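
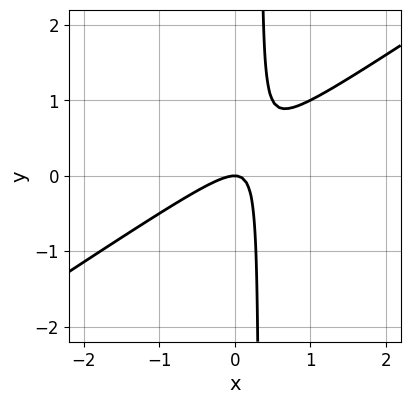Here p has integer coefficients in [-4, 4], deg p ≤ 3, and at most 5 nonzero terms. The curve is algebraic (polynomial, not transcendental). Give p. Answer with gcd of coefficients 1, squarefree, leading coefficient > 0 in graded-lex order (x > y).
2*x^2 - 3*x*y + y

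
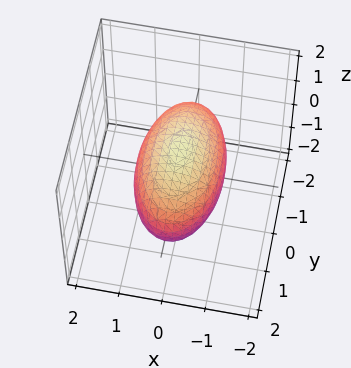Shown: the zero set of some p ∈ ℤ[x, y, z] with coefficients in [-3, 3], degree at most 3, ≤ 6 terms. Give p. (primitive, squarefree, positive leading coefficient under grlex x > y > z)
3*x^2 + y^2 + 3*z^2 - 3

deg p = 2. Bounded and convex; a quadric.
Symmetries: mirror symmetry y ↦ −y ⇒ only even powers of y; it's symmetric under z → −z, forcing even powers of z; it's symmetric under x → −x, forcing even powers of x.
Checking where it meets the axes: the x-axis gridline crossings are at x ∈ {-1, 1}; among the integer gridlines, it crosses the z-axis at z ∈ {-1, 1}.
These observations pin down the coefficients.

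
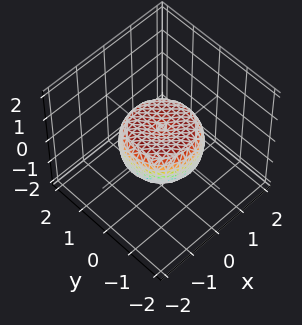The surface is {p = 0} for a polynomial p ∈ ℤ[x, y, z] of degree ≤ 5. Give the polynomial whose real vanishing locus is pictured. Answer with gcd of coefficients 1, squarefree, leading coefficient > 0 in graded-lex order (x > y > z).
2*x^4 + 4*x^2*y^2 + 2*y^4 - 2*x^2 - 2*y^2 + 3*z^2 - 1

First, deg p = 4. No degree-3 surface has this shape.
Next, symmetry: every cross-section ⟂ z is a circle, so x, y appear only via x² + y².
Then, from the visible intercepts: a circular section at z = 0 has radius between 1 and 2.
Finally, matching integer coefficients to the picture gives p.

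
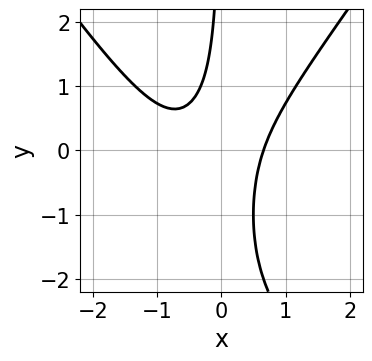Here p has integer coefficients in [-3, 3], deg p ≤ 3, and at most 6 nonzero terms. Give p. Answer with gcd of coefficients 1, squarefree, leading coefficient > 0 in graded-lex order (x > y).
2*x^3 - x*y^2 + x^2 - 2*x*y - 1

First, degree: the shape is more complex than any degree-2 curve, so deg p = 3.
Next, against the integer gridlines: it misses every integer gridline on the y-axis.
Finally, fitting integer coefficients to these (and the overall shape) gives p.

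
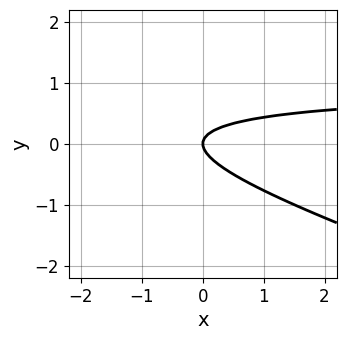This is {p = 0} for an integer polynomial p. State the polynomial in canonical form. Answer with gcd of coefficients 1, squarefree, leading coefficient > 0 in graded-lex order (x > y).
x*y + 3*y^2 - x

1. Degree: the shape is more complex than any degree-1 curve, so deg p = 2.
2. From the axis intercepts and sections: it crosses the x-axis at the gridline x = 0; it meets the y-axis at y = 0 (among the integer gridlines).
3. Assembling these constraints gives the stated polynomial.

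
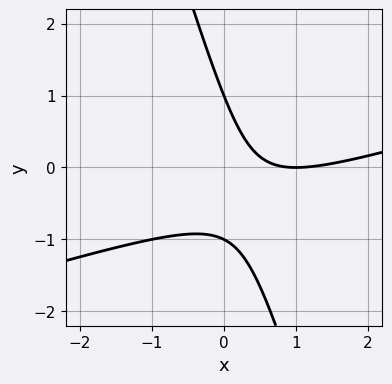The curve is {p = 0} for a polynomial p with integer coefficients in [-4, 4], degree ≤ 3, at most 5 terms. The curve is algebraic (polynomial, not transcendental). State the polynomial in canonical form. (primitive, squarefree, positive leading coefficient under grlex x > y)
The degree is 2 — the shape is more complex than any degree-1 curve.
Reading off the gridlines: among the integer gridlines, it crosses the y-axis at y ∈ {-1, 1}; one x-axis crossing is at x = 1.
These observations pin down the coefficients.

x^2 - 3*x*y - y^2 - 2*x + 1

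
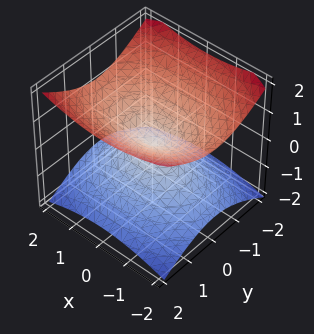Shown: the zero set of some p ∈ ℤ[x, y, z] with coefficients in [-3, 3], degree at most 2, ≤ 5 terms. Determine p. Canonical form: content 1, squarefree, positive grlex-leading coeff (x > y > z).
First, deg p = 2. Two nappes meeting at a single point; a quadric.
Then, symmetries: the y ↦ −y reflection is a symmetry, so y appears only in even powers; it's symmetric under z → −z, forcing even powers of z; the x ↦ −x reflection is a symmetry, so x appears only in even powers.
Then, observable constraints: one z-axis crossing is at z = 0; it crosses the x-axis at the gridline x = 0; it crosses the y-axis at the gridline y = 0.
Finally, the integer polynomial consistent with all of this is the stated p.

x^2 + 2*y^2 - 3*z^2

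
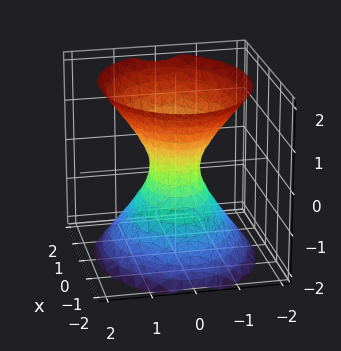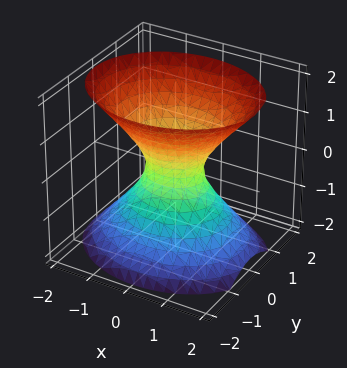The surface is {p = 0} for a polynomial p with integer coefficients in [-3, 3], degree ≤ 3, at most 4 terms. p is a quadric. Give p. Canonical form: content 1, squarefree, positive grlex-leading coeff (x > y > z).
First, the degree is 2 — an hourglass — one-sheet hyperboloid; a quadric.
Then, symmetries: it's symmetric under x → −x, forcing even powers of x; the z ↦ −z reflection is a symmetry, so z appears only in even powers; mirror symmetry y ↦ −y ⇒ only even powers of y.
Next, from the axis intercepts and sections: it misses every integer gridline on the z-axis.
Finally, these observations pin down the coefficients.

2*x^2 + 3*y^2 - 2*z^2 - 1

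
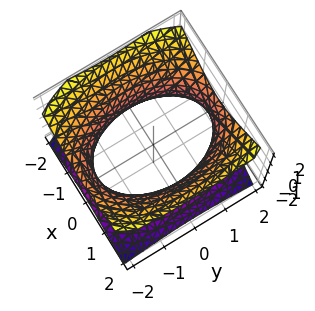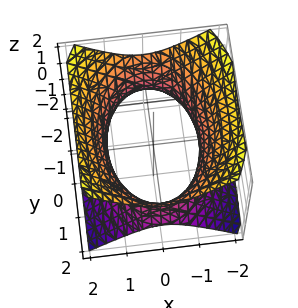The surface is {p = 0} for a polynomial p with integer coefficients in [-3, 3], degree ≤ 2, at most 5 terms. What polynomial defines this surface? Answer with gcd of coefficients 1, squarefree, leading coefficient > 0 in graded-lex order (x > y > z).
First, the degree is 2 — one connected sheet with a waist; a quadric.
Next, symmetries: mirror symmetry x ↦ −x ⇒ only even powers of x; the y ↦ −y reflection is a symmetry, so y appears only in even powers; it's symmetric under z → −z, forcing even powers of z.
Then, reading off the gridlines: the surface avoids every integer z-axis point in the box.
Finally, solving for integer coefficients yields p as stated.

2*x^2 + y^2 - 2*z^2 - 3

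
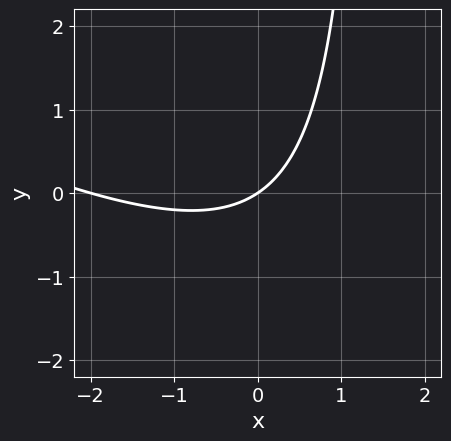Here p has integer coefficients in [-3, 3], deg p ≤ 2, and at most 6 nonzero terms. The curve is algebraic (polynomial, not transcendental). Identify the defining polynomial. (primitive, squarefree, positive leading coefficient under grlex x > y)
x^2 + 2*x*y + 2*x - 3*y

deg p = 2.
Checking where it meets the axes: it crosses the y-axis at the gridline y = 0; the x-axis gridline crossings are at x ∈ {-2, 0}.
Fitting integer coefficients to these (and the overall shape) gives p.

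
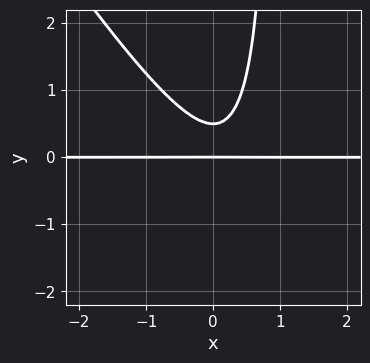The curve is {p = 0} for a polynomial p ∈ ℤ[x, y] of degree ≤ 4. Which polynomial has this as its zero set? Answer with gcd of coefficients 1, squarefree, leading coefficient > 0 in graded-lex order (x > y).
1. The degree is 3 — the shape is more complex than any degree-2 curve.
2. Checking where it meets the axes: it meets the y-axis at y = 0 (among the integer gridlines); every point of the x-axis in the box is on the curve.
3. Together with the visible shape, these determine p as stated.

3*x^2*y + 2*x*y^2 - x*y - 2*y^2 + y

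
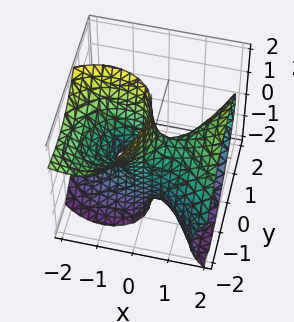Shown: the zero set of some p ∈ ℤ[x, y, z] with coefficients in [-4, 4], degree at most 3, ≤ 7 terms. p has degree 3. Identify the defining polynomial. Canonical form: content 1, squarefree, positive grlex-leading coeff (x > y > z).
x^3 + 2*x*y*z - 2*x*z^2 - 3*y^2 - 3*y

1. deg p = 3. The shape is more complex than any degree-2 surface.
2. Checking where it meets the axes: the y-axis gridline crossings are at y ∈ {-1, 0}; it crosses the x-axis at the gridline x = 0.
3. Solving for integer coefficients yields p as stated. Check: (0, 0, 1) on the z-axis lies on the surface, and p(0, 0, 1) = 0. ✓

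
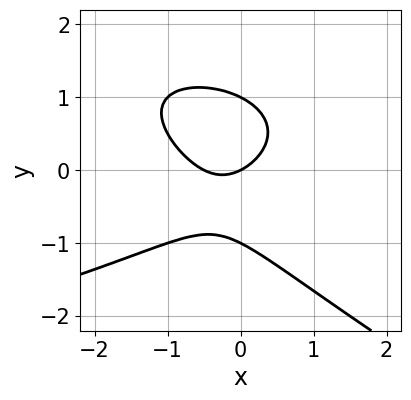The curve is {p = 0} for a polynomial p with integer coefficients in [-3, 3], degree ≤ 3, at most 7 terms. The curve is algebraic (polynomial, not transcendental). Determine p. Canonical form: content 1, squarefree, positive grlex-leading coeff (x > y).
Degree: the shape is more complex than any degree-2 curve, so deg p = 3.
From the visible intercepts: the y-axis gridline crossings are at y ∈ {-1, 0, 1}; it meets the x-axis at x = 0 (among the integer gridlines).
Fitting integer coefficients to these (and the overall shape) gives p.

x*y^2 + 2*y^3 + 2*x^2 + x - 2*y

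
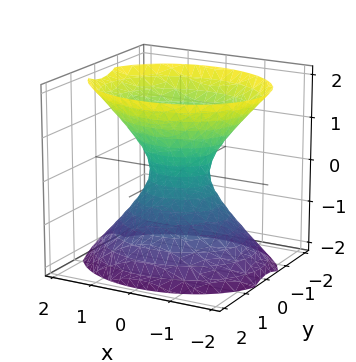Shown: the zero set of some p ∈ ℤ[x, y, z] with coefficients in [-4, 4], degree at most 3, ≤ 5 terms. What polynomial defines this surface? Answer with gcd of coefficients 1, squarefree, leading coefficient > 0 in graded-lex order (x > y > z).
2*x^2 + 3*y^2 - 2*z^2 - 1

(a) Degree: one connected sheet with a waist; a quadric, so deg p = 2.
(b) Symmetries: it's symmetric under z → −z, forcing even powers of z; the y ↦ −y reflection is a symmetry, so y appears only in even powers; it's symmetric under x → −x, forcing even powers of x.
(c) Reading off the gridlines: it misses every integer gridline on the z-axis.
(d) Matching integer coefficients to the picture gives p.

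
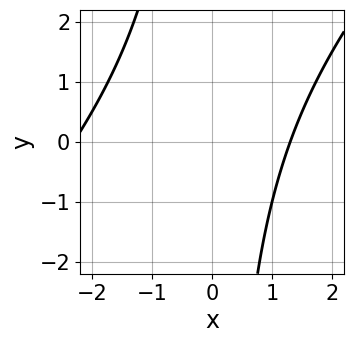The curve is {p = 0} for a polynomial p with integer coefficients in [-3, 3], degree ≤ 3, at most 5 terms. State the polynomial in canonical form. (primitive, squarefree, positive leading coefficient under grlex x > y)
x^2 - x*y + x - 3

First, deg p = 2.
Then, reading off the gridlines: it misses every integer gridline on the y-axis.
Finally, solving for integer coefficients yields p as stated.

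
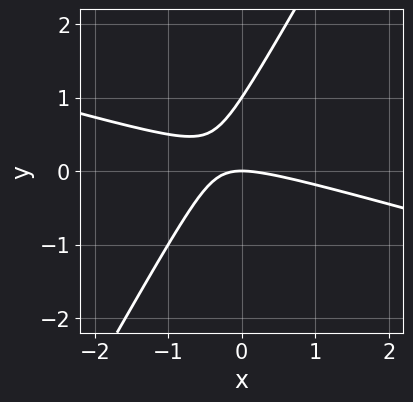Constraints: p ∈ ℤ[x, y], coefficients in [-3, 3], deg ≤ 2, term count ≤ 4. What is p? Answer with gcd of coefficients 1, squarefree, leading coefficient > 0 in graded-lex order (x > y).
x^2 + 3*x*y - 2*y^2 + 2*y

(a) Degree: no degree-1 curve has this shape, so deg p = 2.
(b) From the axis intercepts and sections: it meets the x-axis at x = 0 (among the integer gridlines); among the integer gridlines, it crosses the y-axis at y ∈ {0, 1}.
(c) Assembling these constraints gives the stated polynomial.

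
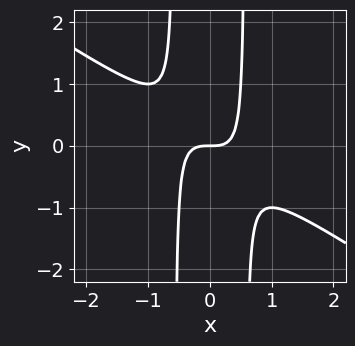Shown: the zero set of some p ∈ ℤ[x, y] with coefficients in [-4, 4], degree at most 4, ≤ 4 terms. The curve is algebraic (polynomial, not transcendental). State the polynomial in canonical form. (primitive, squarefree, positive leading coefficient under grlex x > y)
2*x^3 + 3*x^2*y - y

(a) Degree: a generic line meets the curve in up to 3 points, so deg p = 3.
(b) Checking where it meets the axes: it crosses the x-axis at the gridline x = 0; it crosses the y-axis at the gridline y = 0.
(c) Assembling these constraints gives the stated polynomial.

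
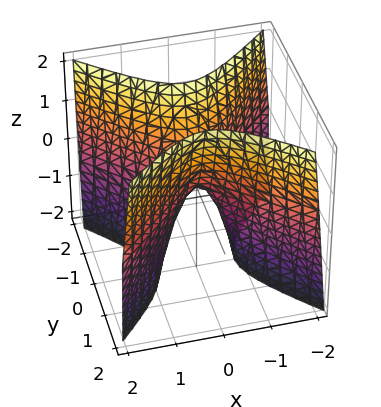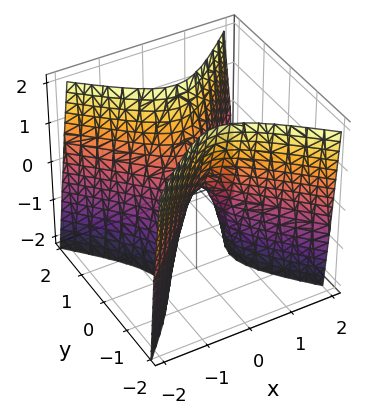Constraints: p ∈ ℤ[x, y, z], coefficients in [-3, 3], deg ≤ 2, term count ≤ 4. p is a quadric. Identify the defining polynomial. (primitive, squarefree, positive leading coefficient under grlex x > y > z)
3*x^2 - 3*y^2 + z

1. The degree is 2 — a hyperbolic paraboloid; a quadric.
2. Symmetries: the y ↦ −y reflection is a symmetry, so y appears only in even powers; it's symmetric under x → −x, forcing even powers of x.
3. From the visible intercepts: one x-axis crossing is at x = 0; it meets the z-axis at z = 0 (among the integer gridlines); it meets the y-axis at y = 0 (among the integer gridlines).
4. Matching integer coefficients to the picture gives p.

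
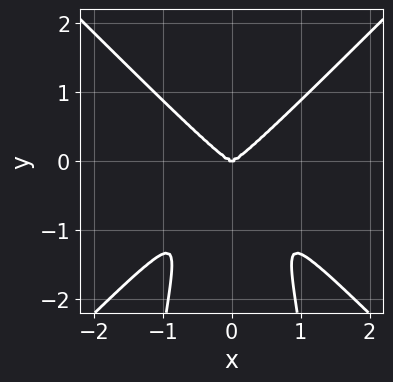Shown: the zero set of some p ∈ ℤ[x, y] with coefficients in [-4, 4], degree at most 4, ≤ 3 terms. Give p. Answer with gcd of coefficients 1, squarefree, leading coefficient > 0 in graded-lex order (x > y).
3*x^4 - 3*x^2*y^2 - y^3

1. Degree: the shape is more complex than any degree-3 curve, so deg p = 4.
2. Symmetries: it's symmetric under x → −x, forcing even powers of x.
3. Observable constraints: it crosses the x-axis at the gridline x = 0; it crosses the y-axis at the gridline y = 0.
4. Putting this together gives p.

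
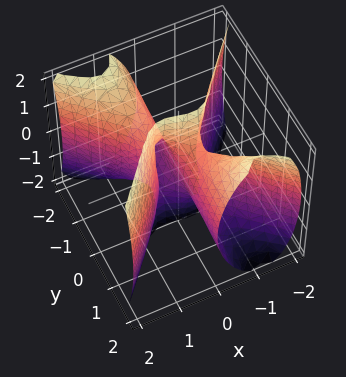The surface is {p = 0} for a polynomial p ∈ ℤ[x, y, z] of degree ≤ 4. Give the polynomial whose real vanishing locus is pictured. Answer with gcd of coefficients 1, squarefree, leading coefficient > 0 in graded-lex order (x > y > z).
3*x^3 - 3*x*y^2 - y*z^2 - x

The degree is 3 — no degree-2 surface has this shape.
Against the integer gridlines: one x-axis crossing is at x = 0; every point of the y-axis in the box is on the surface; every point of the z-axis in the box is on the surface.
Solving for integer coefficients yields p as stated.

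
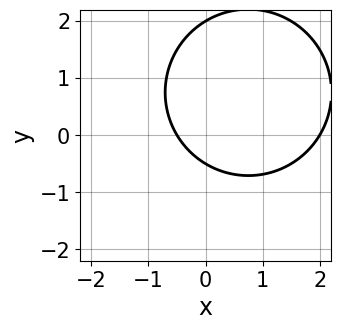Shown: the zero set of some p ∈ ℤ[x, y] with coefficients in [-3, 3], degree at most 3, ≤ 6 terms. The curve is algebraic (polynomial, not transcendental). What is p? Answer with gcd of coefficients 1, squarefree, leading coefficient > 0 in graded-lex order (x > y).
2*x^2 + 2*y^2 - 3*x - 3*y - 2

Degree: a generic line meets the curve in up to 2 points, so deg p = 2.
Reading off the gridlines: it crosses the y-axis at the gridline y = 2; one x-axis crossing is at x = 2.
These observations pin down the coefficients.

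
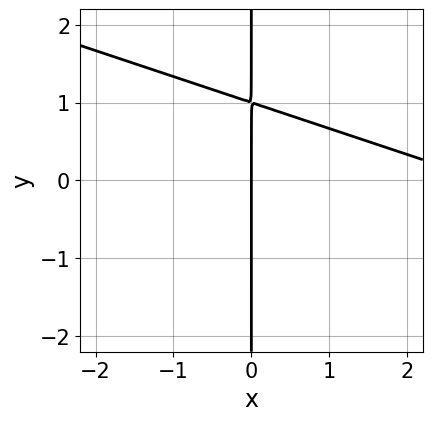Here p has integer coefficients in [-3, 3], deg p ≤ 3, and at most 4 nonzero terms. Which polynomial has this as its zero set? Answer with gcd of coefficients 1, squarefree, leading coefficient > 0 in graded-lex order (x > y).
1. deg p = 2.
2. Against the integer gridlines: it meets the x-axis at x = 0 (among the integer gridlines); every point of the y-axis in the box is on the curve.
3. Putting this together gives p.

x^2 + 3*x*y - 3*x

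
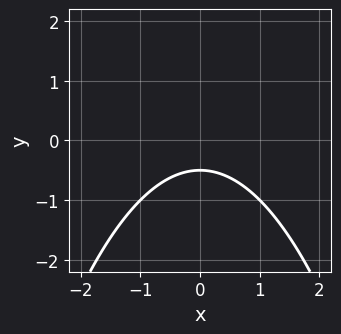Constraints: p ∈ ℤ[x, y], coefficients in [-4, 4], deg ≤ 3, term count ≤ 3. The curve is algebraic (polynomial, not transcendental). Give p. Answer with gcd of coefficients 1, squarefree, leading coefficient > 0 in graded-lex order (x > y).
deg p = 2. No degree-1 curve has this shape.
Symmetries: the x ↦ −x reflection is a symmetry, so x appears only in even powers.
Against the integer gridlines: it misses every integer gridline on the x-axis.
Solving for integer coefficients yields p as stated.

x^2 + 2*y + 1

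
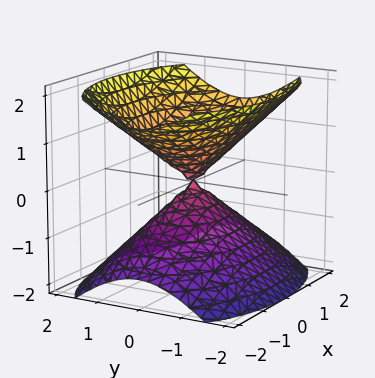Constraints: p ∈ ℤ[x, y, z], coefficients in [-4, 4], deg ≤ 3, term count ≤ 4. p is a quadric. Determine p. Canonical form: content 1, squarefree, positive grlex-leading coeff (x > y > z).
x^2 + 2*y^2 - 2*z^2

First, I count 2 distinct pieces. Treating them together as one polynomial.
Next, deg p = 2. A double cone through the origin; a quadric.
Then, symmetries: the y ↦ −y reflection is a symmetry, so y appears only in even powers; mirror symmetry x ↦ −x ⇒ only even powers of x; the z ↦ −z reflection is a symmetry, so z appears only in even powers.
Then, checking where it meets the axes: it meets the x-axis at x = 0 (among the integer gridlines); one z-axis crossing is at z = 0; it meets the y-axis at y = 0 (among the integer gridlines).
Finally, solving for integer coefficients yields p as stated.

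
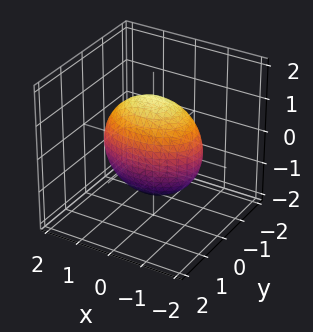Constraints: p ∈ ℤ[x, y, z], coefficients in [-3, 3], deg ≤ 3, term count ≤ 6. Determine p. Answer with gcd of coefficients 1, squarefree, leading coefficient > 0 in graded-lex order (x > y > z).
First, the degree is 2 — a closed, bounded, convex surface; a quadric.
Next, symmetries: the z ↦ −z reflection is a symmetry, so z appears only in even powers; mirror symmetry x ↦ −x ⇒ only even powers of x; the y ↦ −y reflection is a symmetry, so y appears only in even powers.
Next, observable constraints: the y-axis gridline crossings are at y ∈ {-1, 1}.
Finally, the integer polynomial consistent with all of this is the stated p.

x^2 + 2*y^2 + z^2 - 2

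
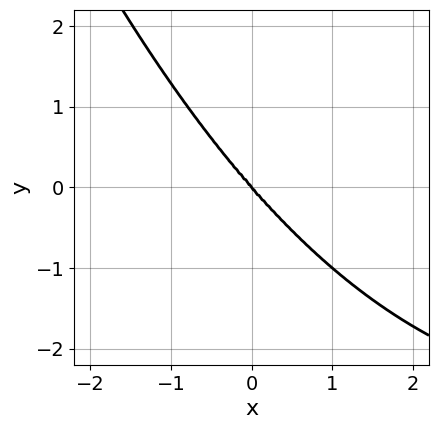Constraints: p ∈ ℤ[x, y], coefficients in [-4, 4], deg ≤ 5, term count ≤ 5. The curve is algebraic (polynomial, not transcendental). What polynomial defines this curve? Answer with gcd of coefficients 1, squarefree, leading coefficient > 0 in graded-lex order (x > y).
x^3*y + 3*x^3 + 2*y^3

1. The degree is 4 — the shape is more complex than any degree-3 curve.
2. Checking where it meets the axes: it crosses the x-axis at the gridline x = 0; it crosses the y-axis at the gridline y = 0.
3. Matching integer coefficients to the picture gives p.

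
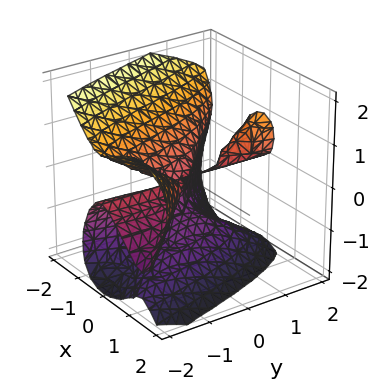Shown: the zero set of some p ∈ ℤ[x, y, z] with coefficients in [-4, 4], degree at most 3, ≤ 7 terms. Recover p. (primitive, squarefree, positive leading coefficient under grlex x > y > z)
3*x^3 + 3*x^2*y - y^2*z + 2*z^3 + 2*z^2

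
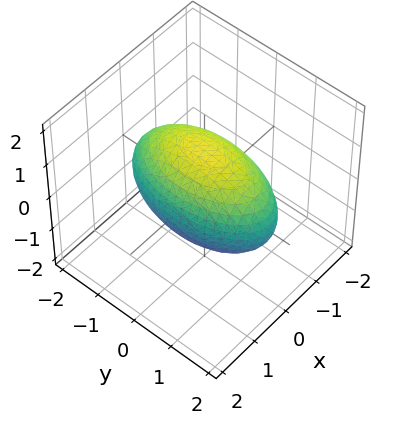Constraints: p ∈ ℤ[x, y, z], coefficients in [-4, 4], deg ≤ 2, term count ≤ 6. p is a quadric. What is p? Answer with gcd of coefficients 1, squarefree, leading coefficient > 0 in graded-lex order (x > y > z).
3*x^2 + y^2 + 2*z^2 - 3

First, degree: a closed, bounded, convex surface; a quadric, so deg p = 2.
Next, symmetries: it's symmetric under z → −z, forcing even powers of z; mirror symmetry x ↦ −x ⇒ only even powers of x; the y ↦ −y reflection is a symmetry, so y appears only in even powers.
Then, observable constraints: the x-axis gridline crossings are at x ∈ {-1, 1}.
Finally, solving for integer coefficients yields p as stated.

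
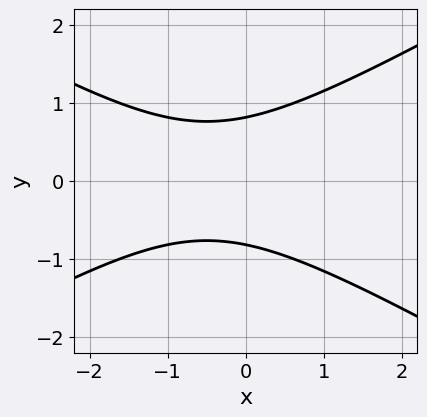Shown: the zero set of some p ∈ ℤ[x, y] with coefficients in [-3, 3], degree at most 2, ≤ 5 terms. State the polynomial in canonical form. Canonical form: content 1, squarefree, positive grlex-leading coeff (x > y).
The degree is 2 — the shape is more complex than any degree-1 curve.
Symmetries: the y ↦ −y reflection is a symmetry, so y appears only in even powers.
Against the integer gridlines: no x-intercept at any integer in the box.
Putting this together gives p.

x^2 - 3*y^2 + x + 2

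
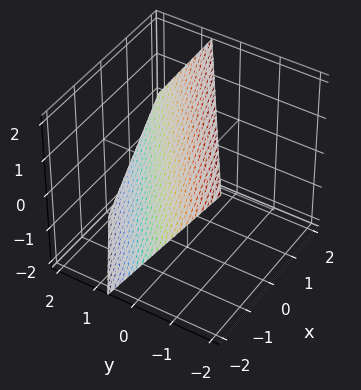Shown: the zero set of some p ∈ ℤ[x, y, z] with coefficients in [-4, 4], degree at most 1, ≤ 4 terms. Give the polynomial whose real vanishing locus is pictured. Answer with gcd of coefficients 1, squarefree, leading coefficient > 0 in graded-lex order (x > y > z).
The degree is 1 — every cross-section is a straight line — this is a plane.
Against the integer gridlines: it crosses the z-axis at the gridline z = 1; one x-axis crossing is at x = -1.
Fitting integer coefficients to these (and the overall shape) gives p.

2*x - 3*y - 2*z + 2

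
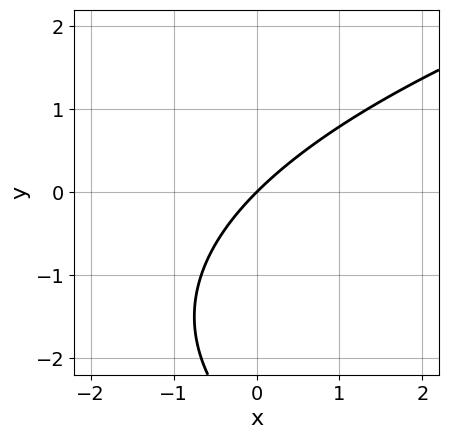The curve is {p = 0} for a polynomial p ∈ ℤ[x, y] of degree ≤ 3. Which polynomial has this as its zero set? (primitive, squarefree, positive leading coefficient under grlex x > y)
y^2 - 3*x + 3*y

First, degree: no degree-1 curve has this shape, so deg p = 2.
Then, from the axis intercepts and sections: it crosses the x-axis at the gridline x = 0; it crosses the y-axis at the gridline y = 0.
Finally, fitting integer coefficients to these (and the overall shape) gives p.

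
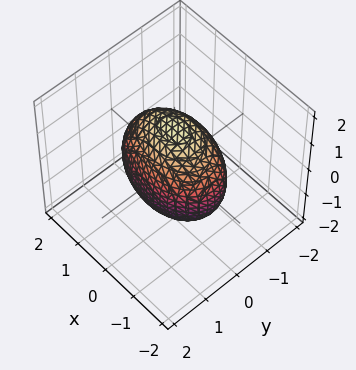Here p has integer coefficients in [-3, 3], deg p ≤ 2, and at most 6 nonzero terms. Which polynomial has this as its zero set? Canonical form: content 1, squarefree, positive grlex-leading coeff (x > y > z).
First, deg p = 2.
Next, symmetries: it's symmetric under y → −y, forcing even powers of y; it's symmetric under x → −x, forcing even powers of x; the z ↦ −z reflection is a symmetry, so z appears only in even powers.
Next, against the integer gridlines: the y-axis gridline crossings are at y ∈ {-1, 1}.
Finally, solving for integer coefficients yields p as stated.

x^2 + 2*y^2 + z^2 - 2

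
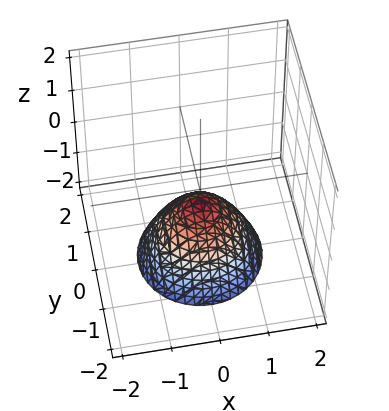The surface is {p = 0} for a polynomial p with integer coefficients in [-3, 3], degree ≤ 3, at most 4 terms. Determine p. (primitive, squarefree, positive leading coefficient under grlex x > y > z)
First, the degree is 2 — a generic line meets the surface in up to 2 points.
Next, symmetry: the z-axis is an axis of rotation, so x and y enter only as x² + y².
Next, against the integer gridlines: no y-intercept at any integer in the box; the surface avoids every integer x-axis point in the box; a circular section at z = -2 has radius between 1 and 2.
Finally, together with the visible shape, these determine p as stated.

2*x^2 + 2*y^2 + 2*z + 1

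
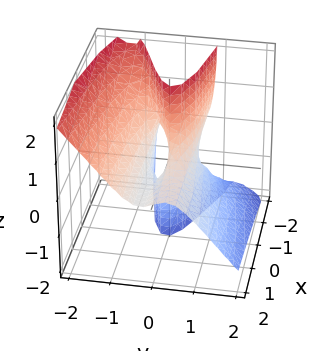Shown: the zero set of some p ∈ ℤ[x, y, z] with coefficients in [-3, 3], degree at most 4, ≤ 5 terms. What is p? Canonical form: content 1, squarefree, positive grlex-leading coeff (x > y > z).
3*y^3 + 3*y^2*z + x*z - y

1. Degree: a generic line meets the surface in up to 3 points, so deg p = 3.
2. Against the integer gridlines: one y-axis crossing is at y = 0; the visible x-axis segment lies entirely on the surface.
3. These observations pin down the coefficients.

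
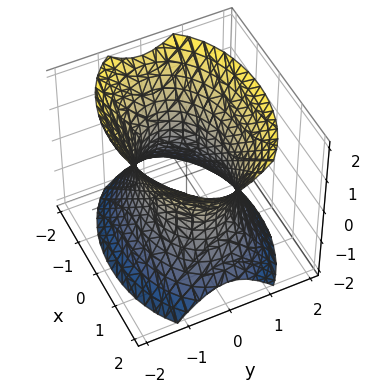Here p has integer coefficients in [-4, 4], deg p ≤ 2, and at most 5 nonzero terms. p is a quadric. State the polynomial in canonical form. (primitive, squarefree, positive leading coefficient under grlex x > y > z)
x^2 + 2*y^2 - z^2 - 2

1. The degree is 2 — an hourglass — one-sheet hyperboloid; a quadric.
2. Symmetries: it's symmetric under x → −x, forcing even powers of x; mirror symmetry z ↦ −z ⇒ only even powers of z; it's symmetric under y → −y, forcing even powers of y.
3. Against the integer gridlines: the y-axis gridline crossings are at y ∈ {-1, 1}; it misses every integer gridline on the z-axis.
4. Together with the visible shape, these determine p as stated.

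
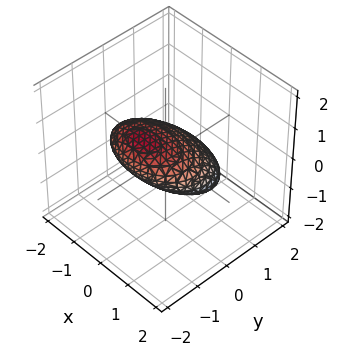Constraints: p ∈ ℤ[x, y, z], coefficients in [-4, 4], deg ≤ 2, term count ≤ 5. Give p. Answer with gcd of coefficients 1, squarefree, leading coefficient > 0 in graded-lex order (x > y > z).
x^2 + 2*y^2 + 3*y*z + 3*z^2 - 2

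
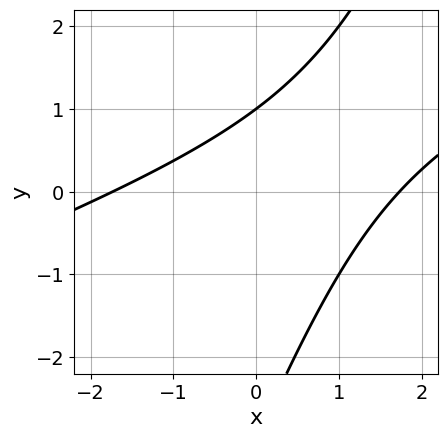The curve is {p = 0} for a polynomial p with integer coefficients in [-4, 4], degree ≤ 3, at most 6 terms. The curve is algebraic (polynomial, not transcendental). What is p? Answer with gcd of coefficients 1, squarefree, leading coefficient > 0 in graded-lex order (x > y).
x^2 - 3*x*y + y^2 + 2*y - 3

deg p = 2.
From the axis intercepts and sections: it meets the y-axis at y = 1 (among the integer gridlines).
Putting this together gives p.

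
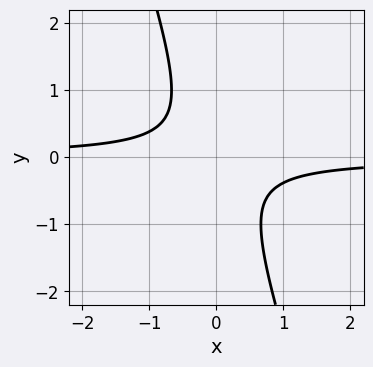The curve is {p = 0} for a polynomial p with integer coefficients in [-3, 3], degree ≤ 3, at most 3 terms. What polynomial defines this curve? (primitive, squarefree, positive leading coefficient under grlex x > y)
3*x*y + y^2 + 1

deg p = 2. A generic line meets the curve in up to 2 points.
Against the integer gridlines: the curve avoids every integer x-axis point in the box; it misses every integer gridline on the y-axis.
These observations pin down the coefficients.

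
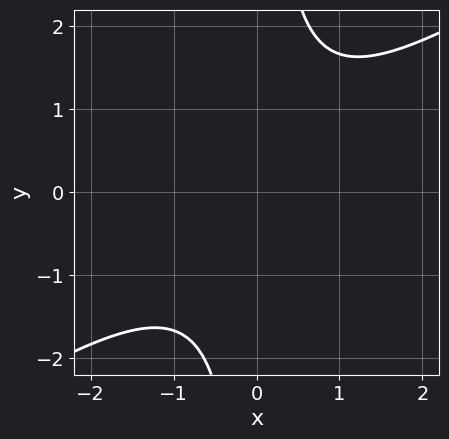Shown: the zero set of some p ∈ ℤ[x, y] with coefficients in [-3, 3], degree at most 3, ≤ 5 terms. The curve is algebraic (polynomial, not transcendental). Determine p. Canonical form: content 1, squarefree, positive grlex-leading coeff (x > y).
First, deg p = 2. A generic line meets the curve in up to 2 points.
Next, from the visible intercepts: no x-intercept at any integer in the box; it misses every integer gridline on the y-axis.
Finally, solving for integer coefficients yields p as stated.

2*x^2 - 3*x*y + 3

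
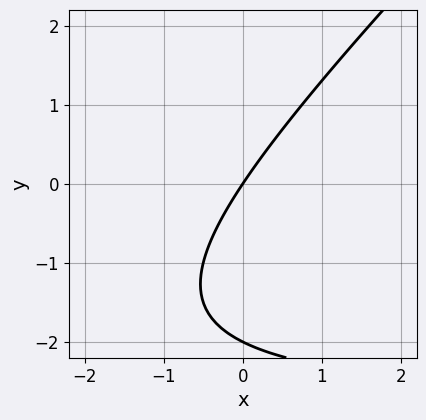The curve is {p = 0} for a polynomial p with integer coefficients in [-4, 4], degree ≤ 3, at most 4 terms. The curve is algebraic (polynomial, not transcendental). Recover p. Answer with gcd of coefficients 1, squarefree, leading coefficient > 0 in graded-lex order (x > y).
x*y - y^2 + 3*x - 2*y

(a) Degree: a generic line meets the curve in up to 2 points, so deg p = 2.
(b) Reading off the gridlines: the y-axis gridline crossings are at y ∈ {-2, 0}; one x-axis crossing is at x = 0.
(c) Fitting integer coefficients to these (and the overall shape) gives p.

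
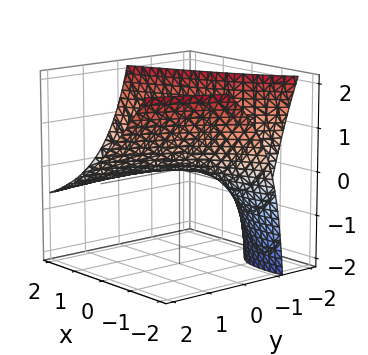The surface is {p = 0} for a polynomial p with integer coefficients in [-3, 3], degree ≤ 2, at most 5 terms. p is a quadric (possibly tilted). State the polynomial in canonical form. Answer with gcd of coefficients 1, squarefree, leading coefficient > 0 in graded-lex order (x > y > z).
deg p = 2. The shape is more complex than any degree-1 surface.
Reading off the gridlines: it crosses the y-axis at the gridline y = 0; it meets the x-axis at x = 0 (among the integer gridlines); one z-axis crossing is at z = 0.
These observations pin down the coefficients.

x^2 - 3*x*y + y^2 - 2*y*z - 3*z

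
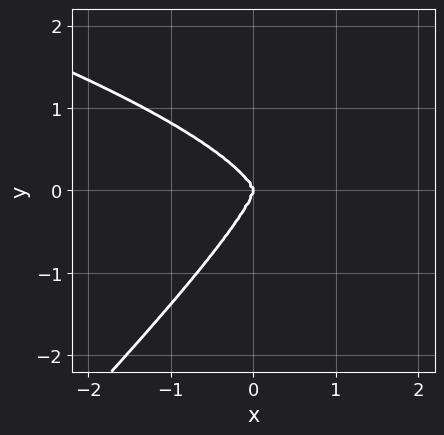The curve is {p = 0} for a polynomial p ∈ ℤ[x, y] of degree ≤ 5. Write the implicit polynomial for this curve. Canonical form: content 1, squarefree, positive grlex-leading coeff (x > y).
x*y^3 - y^4 - x^3

1. Degree: the shape is more complex than any degree-3 curve, so deg p = 4.
2. Against the integer gridlines: it crosses the y-axis at the gridline y = 0; one x-axis crossing is at x = 0.
3. Assembling these constraints gives the stated polynomial.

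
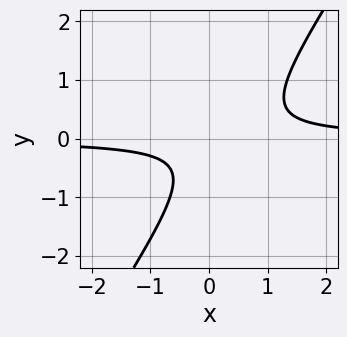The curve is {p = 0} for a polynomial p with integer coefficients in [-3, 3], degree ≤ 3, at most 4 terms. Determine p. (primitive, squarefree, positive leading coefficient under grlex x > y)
1. Degree: the shape is more complex than any degree-1 curve, so deg p = 2.
2. Reading off the gridlines: it misses every integer gridline on the y-axis; no x-intercept at any integer in the box.
3. The integer polynomial consistent with all of this is the stated p.

3*x*y - 2*y^2 - y - 1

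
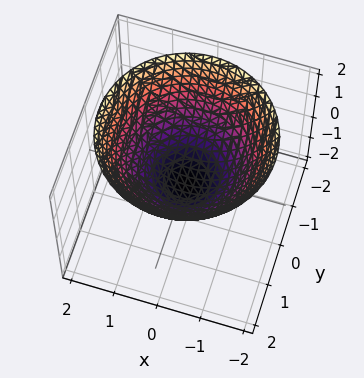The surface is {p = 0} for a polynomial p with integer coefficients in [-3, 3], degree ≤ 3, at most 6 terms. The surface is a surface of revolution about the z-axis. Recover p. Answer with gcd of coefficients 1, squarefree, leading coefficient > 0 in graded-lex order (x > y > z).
Degree: a generic line meets the surface in up to 2 points, so deg p = 2.
Symmetries: the z-axis is an axis of rotation, so x and y enter only as x² + y².
Checking where it meets the axes: a circular section at z = 0 has radius between 0 and 1.
Fitting integer coefficients to these (and the overall shape) gives p.

2*x^2 + 2*y^2 - 3*z - 1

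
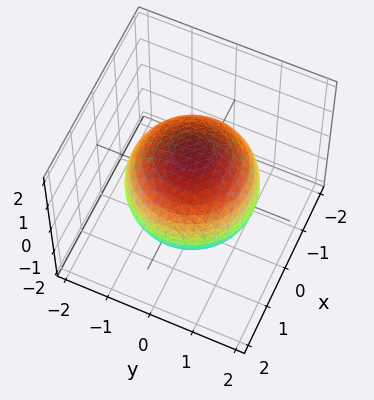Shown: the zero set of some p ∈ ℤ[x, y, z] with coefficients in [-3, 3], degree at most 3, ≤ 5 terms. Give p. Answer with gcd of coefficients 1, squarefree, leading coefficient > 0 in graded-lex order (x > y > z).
(a) deg p = 2.
(b) By symmetry, the z-axis is an axis of rotation, so x and y enter only as x² + y²; the z ↦ −z reflection is a symmetry, so z appears only in even powers.
(c) From the axis intercepts and sections: a circular section at z = -1 has radius exactly 1.
(d) Fitting integer coefficients to these (and the overall shape) gives p.

x^2 + y^2 + z^2 - 2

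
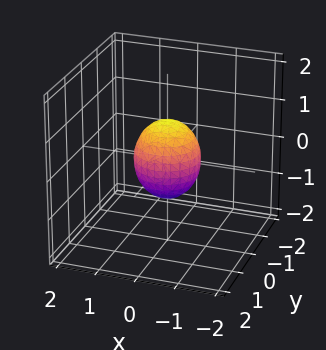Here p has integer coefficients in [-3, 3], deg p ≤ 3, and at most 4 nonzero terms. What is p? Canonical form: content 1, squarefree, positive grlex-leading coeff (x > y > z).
3*x^2 + 3*y^2 + 2*z^2 - 2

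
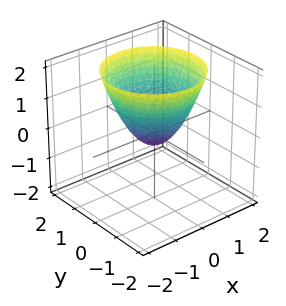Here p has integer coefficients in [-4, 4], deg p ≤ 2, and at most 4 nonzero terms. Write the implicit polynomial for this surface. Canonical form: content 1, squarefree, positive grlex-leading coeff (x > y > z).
First, the degree is 2 — the shape is more complex than any degree-1 surface.
Then, symmetries: rotational symmetry about the z-axis ⇒ p depends on x, y only through x² + y².
Next, reading off the gridlines: a circular section at z = 0 has radius between 0 and 1.
Finally, the integer polynomial consistent with all of this is the stated p.

3*x^2 + 3*y^2 - 3*z - 1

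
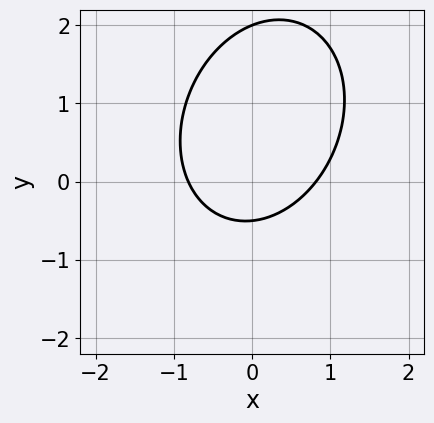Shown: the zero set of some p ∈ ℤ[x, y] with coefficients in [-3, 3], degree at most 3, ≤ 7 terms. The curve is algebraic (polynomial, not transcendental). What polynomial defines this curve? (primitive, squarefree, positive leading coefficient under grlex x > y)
(a) Degree: a generic line meets the curve in up to 2 points, so deg p = 2.
(b) Checking where it meets the axes: it crosses the y-axis at the gridline y = 2.
(c) These observations pin down the coefficients.

3*x^2 - x*y + 2*y^2 - 3*y - 2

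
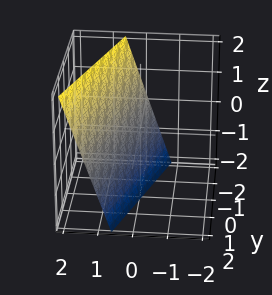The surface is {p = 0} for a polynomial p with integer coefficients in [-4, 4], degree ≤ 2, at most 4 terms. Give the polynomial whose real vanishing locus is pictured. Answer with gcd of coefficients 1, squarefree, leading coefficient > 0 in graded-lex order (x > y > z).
3*x - y - z - 2

(a) Degree: the surface is flat (a plane), so deg p = 1.
(b) From the axis intercepts and sections: it meets the z-axis at z = -2 (among the integer gridlines); it crosses the y-axis at the gridline y = -2.
(c) Putting this together gives p.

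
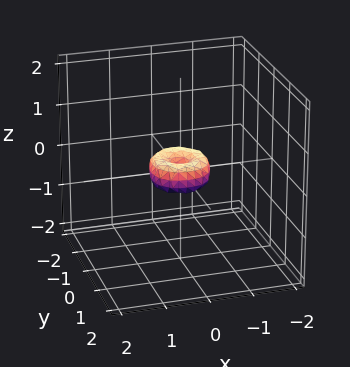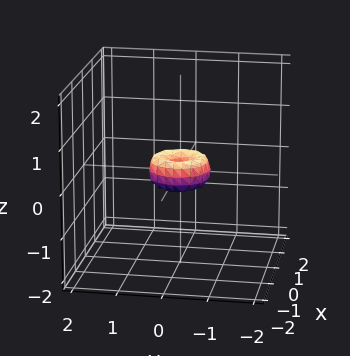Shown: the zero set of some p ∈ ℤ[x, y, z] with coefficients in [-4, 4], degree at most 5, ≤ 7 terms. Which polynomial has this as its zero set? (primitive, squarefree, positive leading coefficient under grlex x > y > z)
2*x^4 + 4*x^2*y^2 + 2*y^4 - x^2 - y^2 + z^2

First, deg p = 4. The shape is more complex than any degree-3 surface.
Then, symmetry: every cross-section ⟂ z is a circle, so x, y appear only via x² + y².
Then, observable constraints: one x-axis crossing is at x = 0; one z-axis crossing is at z = 0.
Finally, solving for integer coefficients yields p as stated.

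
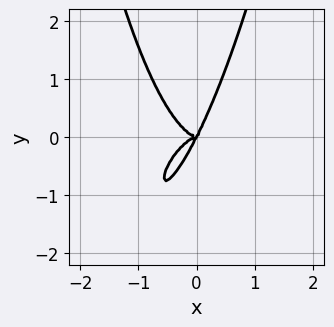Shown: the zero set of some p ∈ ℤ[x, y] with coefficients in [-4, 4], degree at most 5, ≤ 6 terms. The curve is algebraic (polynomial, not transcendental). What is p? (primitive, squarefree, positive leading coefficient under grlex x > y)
(a) deg p = 4.
(b) From the visible intercepts: it meets the x-axis at x = 0 (among the integer gridlines); one y-axis crossing is at y = 0.
(c) Matching integer coefficients to the picture gives p.

3*x^4 - 2*x^3*y + x^2*y^2 + 2*x*y^2 - y^3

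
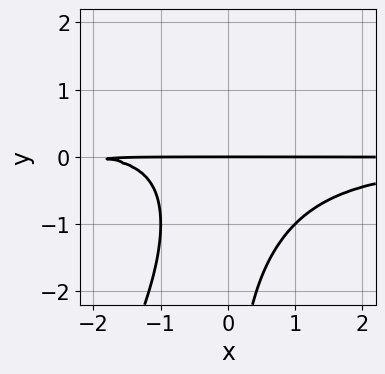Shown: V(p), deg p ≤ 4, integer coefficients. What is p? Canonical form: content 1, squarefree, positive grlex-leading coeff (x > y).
2*x^2*y^2 - x*y^3 + x*y + 2*y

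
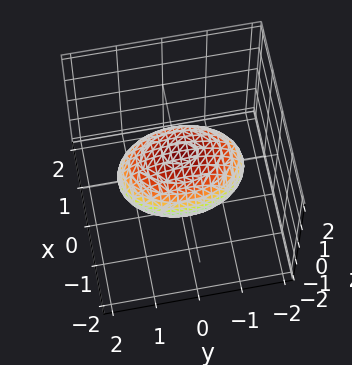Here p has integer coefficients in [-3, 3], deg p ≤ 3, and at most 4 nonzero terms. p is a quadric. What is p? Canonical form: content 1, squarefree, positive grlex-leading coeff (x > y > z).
2*x^2 + y^2 + 2*z^2 - 2

First, the degree is 2 — a closed, bounded, convex surface; a quadric.
Next, symmetries: it's symmetric under y → −y, forcing even powers of y; mirror symmetry x ↦ −x ⇒ only even powers of x; it's symmetric under z → −z, forcing even powers of z.
Then, reading off the gridlines: among the integer gridlines, it crosses the x-axis at x ∈ {-1, 1}; the z-axis gridline crossings are at z ∈ {-1, 1}.
Finally, assembling these constraints gives the stated polynomial.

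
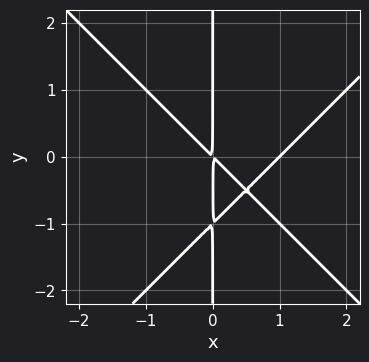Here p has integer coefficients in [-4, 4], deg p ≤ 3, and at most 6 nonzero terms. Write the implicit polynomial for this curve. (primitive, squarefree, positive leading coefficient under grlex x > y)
x^3 - x*y^2 - x^2 - x*y

deg p = 3. The shape is more complex than any degree-2 curve.
From the axis intercepts and sections: the visible y-axis segment lies entirely on the curve; it crosses the x-axis at the gridline x = 1.
Matching integer coefficients to the picture gives p.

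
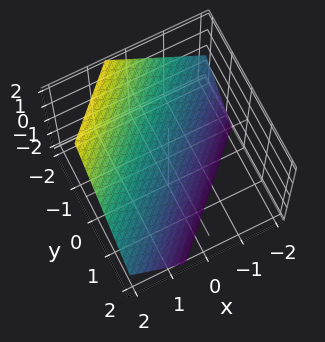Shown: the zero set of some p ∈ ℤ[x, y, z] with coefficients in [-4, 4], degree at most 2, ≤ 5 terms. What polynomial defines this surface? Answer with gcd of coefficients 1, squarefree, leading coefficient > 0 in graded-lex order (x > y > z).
(a) Degree: every cross-section is a straight line — this is a plane, so deg p = 1.
(b) Matching integer coefficients to the picture gives p.

3*x - 3*y - 3*z - 2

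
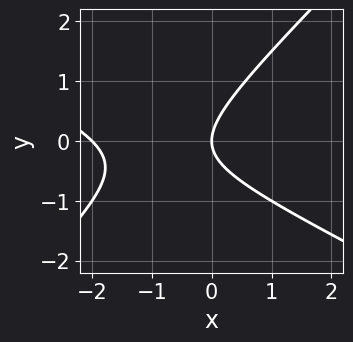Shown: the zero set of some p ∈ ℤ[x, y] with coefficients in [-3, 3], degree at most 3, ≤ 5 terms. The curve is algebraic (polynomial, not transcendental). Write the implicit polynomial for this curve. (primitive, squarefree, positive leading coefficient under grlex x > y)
x^2 + x*y - 2*y^2 + 2*x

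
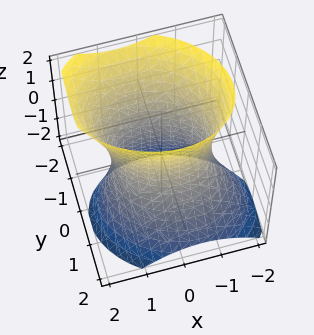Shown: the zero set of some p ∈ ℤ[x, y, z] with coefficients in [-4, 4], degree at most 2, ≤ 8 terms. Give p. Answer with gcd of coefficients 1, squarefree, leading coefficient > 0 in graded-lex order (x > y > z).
First, the degree is 2 — the shape is more complex than any degree-1 surface.
Then, checking where it meets the axes: among the integer gridlines, it crosses the y-axis at y ∈ {-1, 1}; it misses every integer gridline on the z-axis.
Finally, solving for integer coefficients yields p as stated.

2*x^2 + x*y + 3*y^2 + 2*y*z - z^2 - 3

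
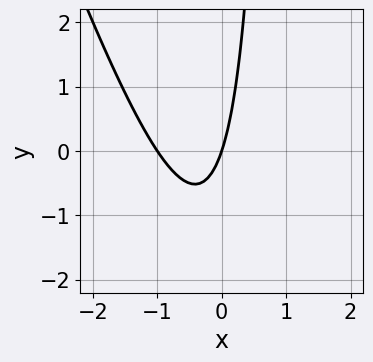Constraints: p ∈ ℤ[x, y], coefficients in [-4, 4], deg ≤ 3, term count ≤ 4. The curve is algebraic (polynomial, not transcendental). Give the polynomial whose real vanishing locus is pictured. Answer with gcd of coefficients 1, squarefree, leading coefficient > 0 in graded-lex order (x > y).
1. Degree: a generic line meets the curve in up to 2 points, so deg p = 2.
2. Checking where it meets the axes: the x-axis gridline crossings are at x ∈ {-1, 0}; it meets the y-axis at y = 0 (among the integer gridlines).
3. Putting this together gives p.

3*x^2 + x*y + 3*x - y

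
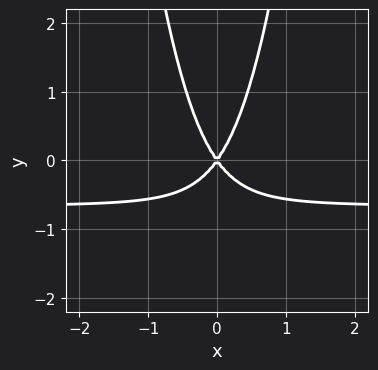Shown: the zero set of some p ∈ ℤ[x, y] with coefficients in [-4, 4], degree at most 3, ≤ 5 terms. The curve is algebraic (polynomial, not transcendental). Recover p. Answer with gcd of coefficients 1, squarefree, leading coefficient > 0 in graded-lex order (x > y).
First, the degree is 3 — no degree-2 curve has this shape.
Then, symmetries: mirror symmetry x ↦ −x ⇒ only even powers of x.
Next, checking where it meets the axes: one x-axis crossing is at x = 0; one y-axis crossing is at y = 0.
Finally, the integer polynomial consistent with all of this is the stated p.

3*x^2*y + 2*x^2 - y^2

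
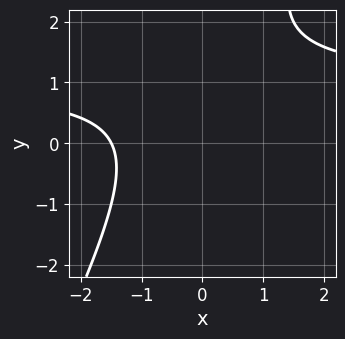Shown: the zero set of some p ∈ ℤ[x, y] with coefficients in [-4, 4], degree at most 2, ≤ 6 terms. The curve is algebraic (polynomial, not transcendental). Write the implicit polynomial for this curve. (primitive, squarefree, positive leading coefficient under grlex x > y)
1. deg p = 2.
2. Checking where it meets the axes: it misses every integer gridline on the y-axis.
3. Fitting integer coefficients to these (and the overall shape) gives p.

2*x*y - y^2 - 2*x + 2*y - 3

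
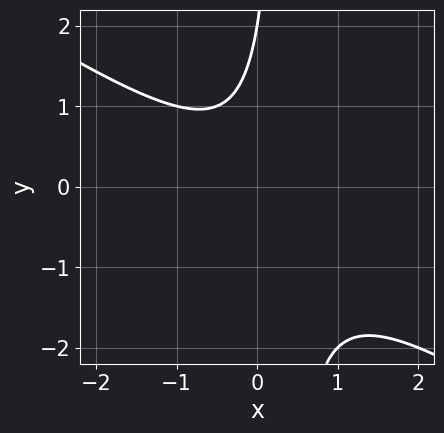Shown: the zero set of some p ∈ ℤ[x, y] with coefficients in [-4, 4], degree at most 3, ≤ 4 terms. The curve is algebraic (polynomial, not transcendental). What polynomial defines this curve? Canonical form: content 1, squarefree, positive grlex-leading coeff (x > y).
(a) Degree: a generic line meets the curve in up to 2 points, so deg p = 2.
(b) Observable constraints: no x-intercept at any integer in the box; it meets the y-axis at y = 2 (among the integer gridlines).
(c) Solving for integer coefficients yields p as stated.

2*x^2 + 3*x*y - y + 2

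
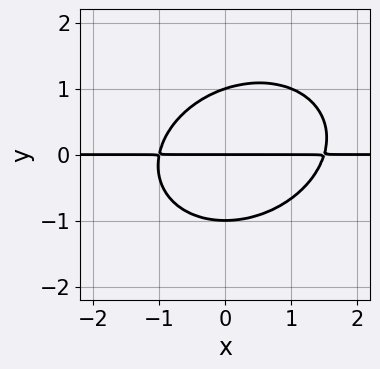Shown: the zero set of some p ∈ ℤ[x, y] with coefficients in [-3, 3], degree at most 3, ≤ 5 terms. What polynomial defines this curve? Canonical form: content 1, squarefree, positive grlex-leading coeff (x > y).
1. deg p = 3.
2. Checking where it meets the axes: every point of the x-axis in the box is on the curve; the y-axis gridline crossings are at y ∈ {-1, 0, 1}.
3. Solving for integer coefficients yields p as stated.

2*x^2*y - x*y^2 + 3*y^3 - x*y - 3*y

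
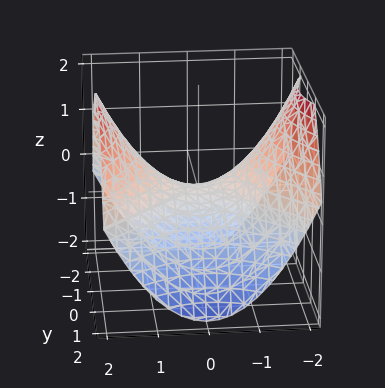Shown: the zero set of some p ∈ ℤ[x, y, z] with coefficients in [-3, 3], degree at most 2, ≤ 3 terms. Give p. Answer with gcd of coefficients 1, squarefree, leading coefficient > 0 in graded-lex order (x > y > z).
x^2 - y^2 - 2*z

First, deg p = 2. A hyperbolic paraboloid; a quadric.
Then, symmetries: it's symmetric under y → −y, forcing even powers of y; the x ↦ −x reflection is a symmetry, so x appears only in even powers.
Next, checking where it meets the axes: it meets the x-axis at x = 0 (among the integer gridlines); it meets the z-axis at z = 0 (among the integer gridlines); it meets the y-axis at y = 0 (among the integer gridlines).
Finally, fitting integer coefficients to these (and the overall shape) gives p.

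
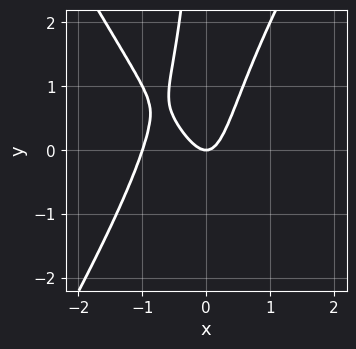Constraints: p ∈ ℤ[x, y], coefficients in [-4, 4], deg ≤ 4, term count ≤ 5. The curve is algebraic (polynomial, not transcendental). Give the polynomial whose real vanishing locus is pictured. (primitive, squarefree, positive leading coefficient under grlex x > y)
First, degree: a generic line meets the curve in up to 3 points, so deg p = 3.
Then, against the integer gridlines: the x-axis gridline crossings are at x ∈ {-1, 0}; it meets the y-axis at y = 0 (among the integer gridlines).
Finally, fitting integer coefficients to these (and the overall shape) gives p.

3*x^3 - x*y^2 + 3*x^2 - y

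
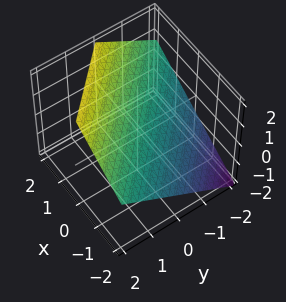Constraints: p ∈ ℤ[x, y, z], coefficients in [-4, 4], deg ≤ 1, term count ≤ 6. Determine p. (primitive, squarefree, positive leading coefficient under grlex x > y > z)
deg p = 1.
Observable constraints: it meets the y-axis at y = -1 (among the integer gridlines); one x-axis crossing is at x = -1.
Putting this together gives p.

2*x + 2*y - 3*z + 2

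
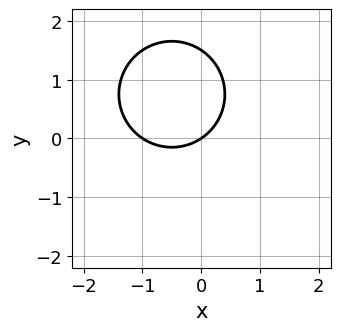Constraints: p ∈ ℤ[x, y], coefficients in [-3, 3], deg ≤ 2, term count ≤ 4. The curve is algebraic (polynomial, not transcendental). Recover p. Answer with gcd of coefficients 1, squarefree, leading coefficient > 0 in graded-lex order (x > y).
2*x^2 + 2*y^2 + 2*x - 3*y

First, deg p = 2. The shape is more complex than any degree-1 curve.
Then, checking where it meets the axes: the x-axis gridline crossings are at x ∈ {-1, 0}; it meets the y-axis at y = 0 (among the integer gridlines).
Finally, putting this together gives p.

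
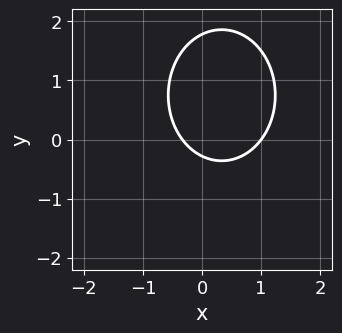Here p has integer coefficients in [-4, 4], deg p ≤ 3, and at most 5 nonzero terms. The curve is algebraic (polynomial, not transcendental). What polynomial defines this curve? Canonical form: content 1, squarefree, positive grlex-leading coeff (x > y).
1. deg p = 2.
2. From the visible intercepts: it meets the x-axis at x = 1 (among the integer gridlines).
3. Solving for integer coefficients yields p as stated.

3*x^2 + 2*y^2 - 2*x - 3*y - 1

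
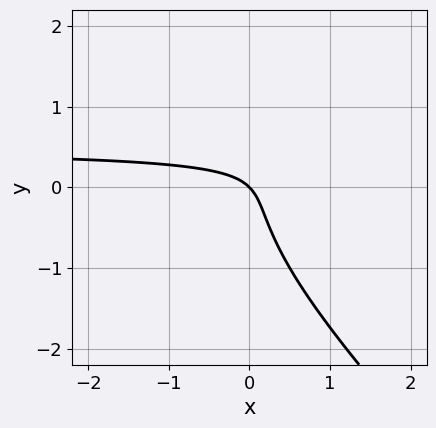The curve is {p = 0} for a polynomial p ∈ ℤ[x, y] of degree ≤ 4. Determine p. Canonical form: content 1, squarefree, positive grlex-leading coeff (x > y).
2*x*y^2 + 2*y^3 - 3*x*y + x + y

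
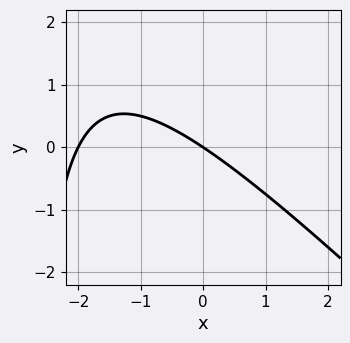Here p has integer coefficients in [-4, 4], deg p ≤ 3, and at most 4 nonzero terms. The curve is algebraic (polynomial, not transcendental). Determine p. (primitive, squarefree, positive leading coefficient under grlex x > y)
x^2 + x*y + 2*x + 3*y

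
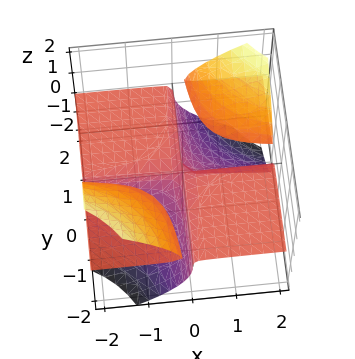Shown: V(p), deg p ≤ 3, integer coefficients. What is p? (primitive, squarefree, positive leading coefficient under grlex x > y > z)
3*x*y*z - 2*z^3 - x*y

First, I count 3 distinct pieces. They look like related sheets of one shape, so recover p as a whole.
Next, degree: a generic line meets the surface in up to 3 points, so deg p = 3.
Next, observable constraints: the visible y-axis segment lies entirely on the surface; the visible x-axis segment lies entirely on the surface.
Finally, matching integer coefficients to the picture gives p.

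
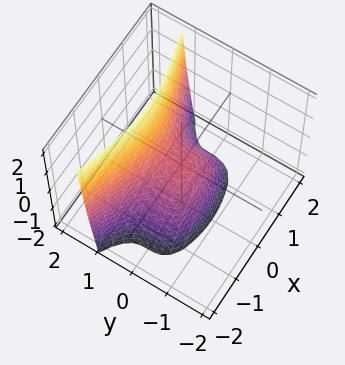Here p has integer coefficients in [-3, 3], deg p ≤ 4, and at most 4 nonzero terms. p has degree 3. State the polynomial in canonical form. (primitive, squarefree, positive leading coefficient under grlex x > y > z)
First, deg p = 3. The shape is more complex than any degree-2 surface.
Then, against the integer gridlines: it meets the y-axis at y = 0 (among the integer gridlines); it crosses the x-axis at the gridline x = 0; one z-axis crossing is at z = 0.
Finally, assembling these constraints gives the stated polynomial.

3*y^3 - x^2 - z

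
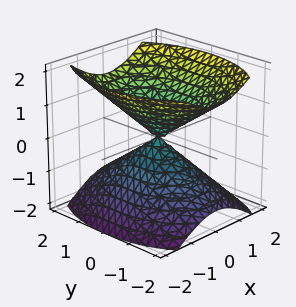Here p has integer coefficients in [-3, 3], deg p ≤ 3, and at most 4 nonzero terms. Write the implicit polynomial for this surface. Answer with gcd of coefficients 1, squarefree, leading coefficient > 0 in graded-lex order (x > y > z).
2*x^2 + y^2 - 2*z^2

1. There are 2 components. They look like related sheets of one shape, so recover p as a whole.
2. The degree is 2 — a double cone through the origin; a quadric.
3. Symmetries: mirror symmetry z ↦ −z ⇒ only even powers of z; it's symmetric under y → −y, forcing even powers of y; the x ↦ −x reflection is a symmetry, so x appears only in even powers.
4. From the visible intercepts: it meets the z-axis at z = 0 (among the integer gridlines); one x-axis crossing is at x = 0.
5. Fitting integer coefficients to these (and the overall shape) gives p.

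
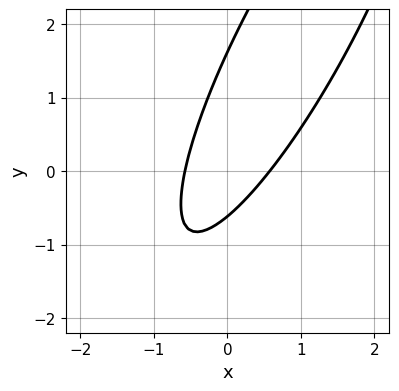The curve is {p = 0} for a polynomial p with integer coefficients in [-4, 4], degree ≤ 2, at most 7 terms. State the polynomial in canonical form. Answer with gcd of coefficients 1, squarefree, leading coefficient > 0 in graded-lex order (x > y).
3*x^2 - 3*x*y + y^2 - y - 1

1. Degree: the shape is more complex than any degree-1 curve, so deg p = 2.
2. Solving for integer coefficients yields p as stated.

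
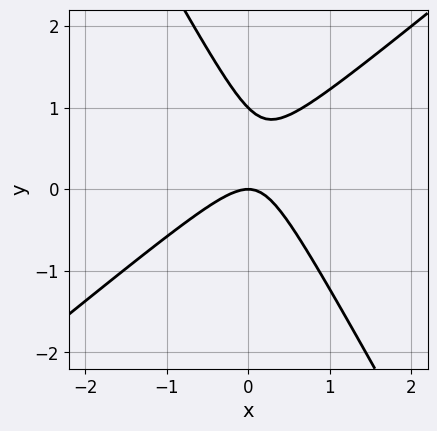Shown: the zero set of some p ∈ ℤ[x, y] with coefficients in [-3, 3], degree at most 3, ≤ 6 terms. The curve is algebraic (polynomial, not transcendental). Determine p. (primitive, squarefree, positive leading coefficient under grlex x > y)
1. The degree is 2 — a generic line meets the curve in up to 2 points.
2. Reading off the gridlines: the y-axis gridline crossings are at y ∈ {0, 1}; it crosses the x-axis at the gridline x = 0.
3. Together with the visible shape, these determine p as stated.

3*x^2 - 2*x*y - 2*y^2 + 2*y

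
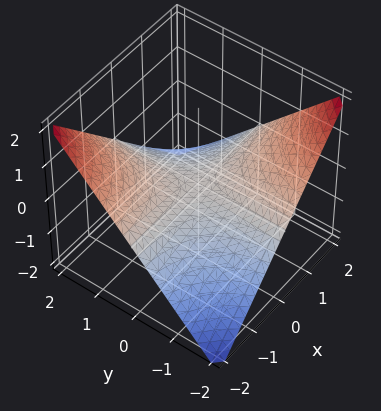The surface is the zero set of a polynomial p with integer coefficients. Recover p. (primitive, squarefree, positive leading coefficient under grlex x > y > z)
The degree is 2 — a saddle surface; a quadric.
From the axis intercepts and sections: it crosses the z-axis at the gridline z = 0; the visible y-axis segment lies entirely on the surface; every point of the x-axis in the box is on the surface.
Assembling these constraints gives the stated polynomial.

x*y + 2*z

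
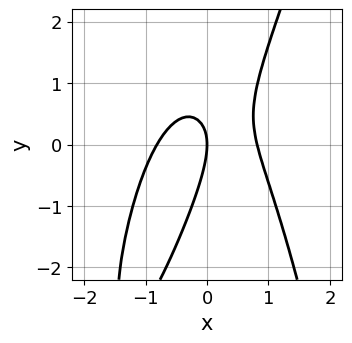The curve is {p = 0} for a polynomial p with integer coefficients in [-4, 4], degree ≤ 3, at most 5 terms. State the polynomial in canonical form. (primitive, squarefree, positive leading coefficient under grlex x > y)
First, degree: a generic line meets the curve in up to 3 points, so deg p = 3.
Then, reading off the gridlines: one x-axis crossing is at x = 0; it meets the y-axis at y = 0 (among the integer gridlines).
Finally, fitting integer coefficients to these (and the overall shape) gives p.

3*x^3 - x^2*y + 2*x*y - y^2 - 2*x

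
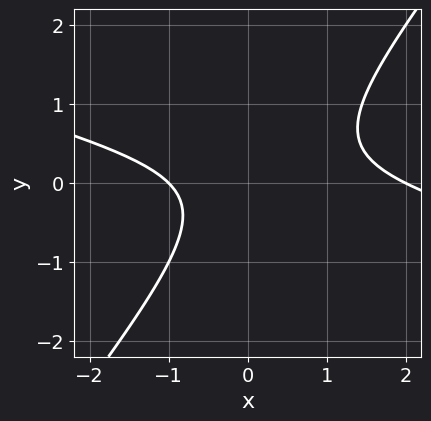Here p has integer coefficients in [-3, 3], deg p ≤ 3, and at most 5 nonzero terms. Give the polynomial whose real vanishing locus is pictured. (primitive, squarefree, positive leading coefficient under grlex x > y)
(a) deg p = 2. The shape is more complex than any degree-1 curve.
(b) Against the integer gridlines: the x-axis gridline crossings are at x ∈ {-1, 2}; the curve avoids every integer y-axis point in the box.
(c) Solving for integer coefficients yields p as stated.

x^2 + 3*x*y - 3*y^2 - x - 2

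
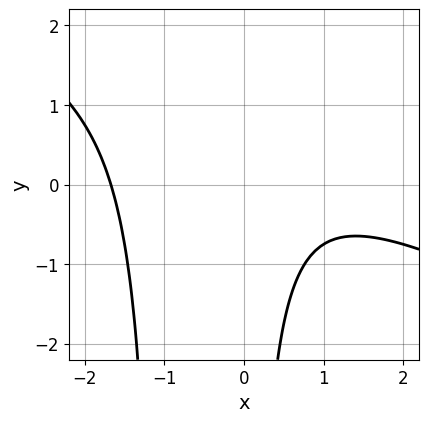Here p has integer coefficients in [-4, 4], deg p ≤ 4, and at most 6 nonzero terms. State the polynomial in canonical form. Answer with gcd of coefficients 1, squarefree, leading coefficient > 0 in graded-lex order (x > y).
x^3 + 2*x^2*y + 2*x*y - x + 3

First, degree: no degree-2 curve has this shape, so deg p = 3.
Next, checking where it meets the axes: the curve avoids every integer y-axis point in the box.
Finally, solving for integer coefficients yields p as stated.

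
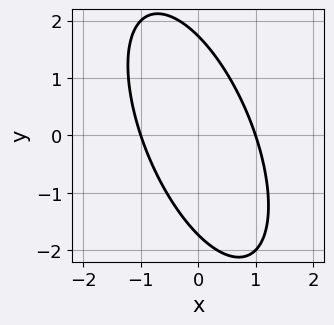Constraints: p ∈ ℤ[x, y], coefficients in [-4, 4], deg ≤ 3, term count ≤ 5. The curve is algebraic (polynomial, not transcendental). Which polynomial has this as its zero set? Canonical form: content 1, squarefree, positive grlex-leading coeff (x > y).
First, degree: a generic line meets the curve in up to 2 points, so deg p = 2.
Then, checking where it meets the axes: the x-axis gridline crossings are at x ∈ {-1, 1}.
Finally, matching integer coefficients to the picture gives p.

3*x^2 + 2*x*y + y^2 - 3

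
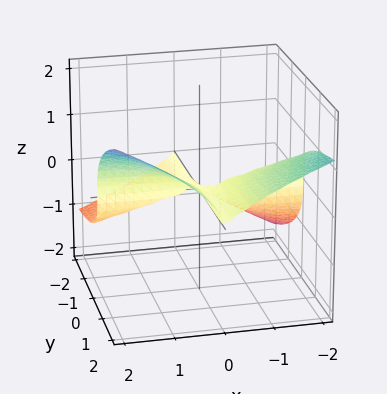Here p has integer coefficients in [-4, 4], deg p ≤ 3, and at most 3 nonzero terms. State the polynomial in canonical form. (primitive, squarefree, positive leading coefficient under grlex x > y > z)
Degree: no degree-2 surface has this shape, so deg p = 3.
Checking where it meets the axes: every point of the y-axis in the box is on the surface; every point of the x-axis in the box is on the surface.
Assembling these constraints gives the stated polynomial.

x^2*y + x*y*z - 3*z^3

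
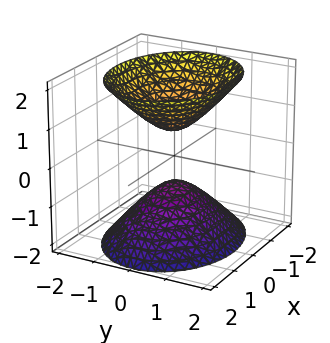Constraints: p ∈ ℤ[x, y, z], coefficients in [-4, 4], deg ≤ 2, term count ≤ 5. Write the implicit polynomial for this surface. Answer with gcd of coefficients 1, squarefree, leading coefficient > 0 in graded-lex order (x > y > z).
2*x^2 + 3*y^2 - 2*z^2 + 1

First, the picture has 2 separate pieces.
Next, degree: two sheets facing apart; a quadric, so deg p = 2.
Then, symmetries: it's symmetric under z → −z, forcing even powers of z; mirror symmetry y ↦ −y ⇒ only even powers of y; it's symmetric under x → −x, forcing even powers of x.
Then, observable constraints: no y-intercept at any integer in the box; no x-intercept at any integer in the box.
Finally, together with the visible shape, these determine p as stated.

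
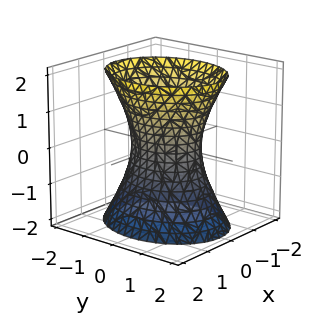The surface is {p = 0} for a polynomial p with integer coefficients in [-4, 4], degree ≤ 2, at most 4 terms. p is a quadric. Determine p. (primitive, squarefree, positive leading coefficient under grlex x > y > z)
deg p = 2. An hourglass — one-sheet hyperboloid; a quadric.
Symmetries: the z ↦ −z reflection is a symmetry, so z appears only in even powers; it's symmetric under x → −x, forcing even powers of x; it's symmetric under y → −y, forcing even powers of y.
From the visible intercepts: among the integer gridlines, it crosses the y-axis at y ∈ {-1, 1}; it misses every integer gridline on the z-axis.
Fitting integer coefficients to these (and the overall shape) gives p.

3*x^2 + 2*y^2 - z^2 - 2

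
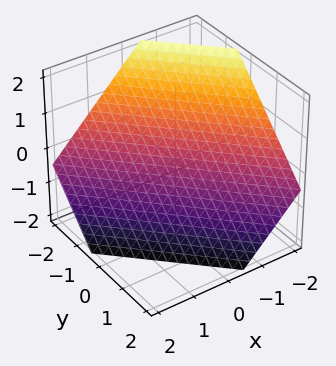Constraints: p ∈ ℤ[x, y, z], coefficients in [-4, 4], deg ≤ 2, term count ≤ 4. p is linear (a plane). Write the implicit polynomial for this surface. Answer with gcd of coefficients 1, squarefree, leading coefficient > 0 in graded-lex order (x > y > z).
3*x + 3*y + 3*z + 2

First, the degree is 1 — the surface is flat (a plane).
Finally, the integer polynomial consistent with all of this is the stated p.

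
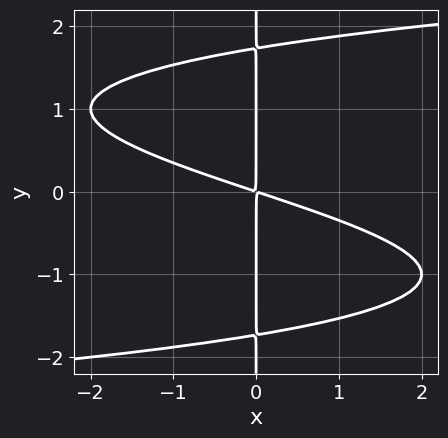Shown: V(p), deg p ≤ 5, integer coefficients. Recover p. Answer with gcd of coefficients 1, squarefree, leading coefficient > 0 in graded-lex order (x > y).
First, deg p = 4. No degree-3 curve has this shape.
Next, against the integer gridlines: the visible y-axis segment lies entirely on the curve.
Finally, matching integer coefficients to the picture gives p.

x*y^3 - x^2 - 3*x*y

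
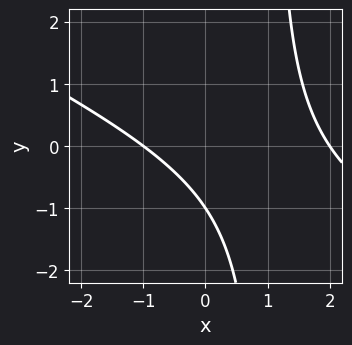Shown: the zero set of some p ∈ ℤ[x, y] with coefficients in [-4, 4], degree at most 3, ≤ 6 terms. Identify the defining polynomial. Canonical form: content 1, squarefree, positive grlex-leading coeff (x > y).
First, the degree is 2 — no degree-1 curve has this shape.
Next, against the integer gridlines: it meets the y-axis at y = -1 (among the integer gridlines); among the integer gridlines, it crosses the x-axis at x ∈ {-1, 2}.
Finally, these observations pin down the coefficients.

x^2 + 2*x*y - x - 2*y - 2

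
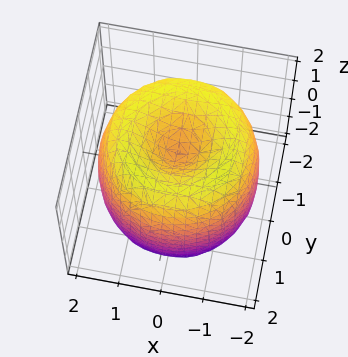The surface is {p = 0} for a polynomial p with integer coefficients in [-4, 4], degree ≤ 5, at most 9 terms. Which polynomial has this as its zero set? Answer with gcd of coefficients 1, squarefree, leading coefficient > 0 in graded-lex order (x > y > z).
x^4 + 2*x^2*y^2 + y^4 - 3*x^2 - 3*y^2 + z^2 - 1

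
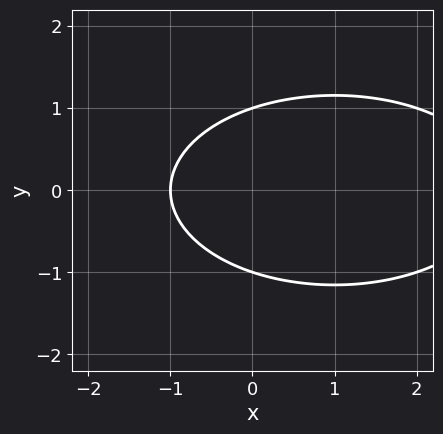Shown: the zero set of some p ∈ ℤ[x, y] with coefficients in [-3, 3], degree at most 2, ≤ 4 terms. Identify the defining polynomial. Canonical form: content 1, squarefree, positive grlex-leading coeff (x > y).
x^2 + 3*y^2 - 2*x - 3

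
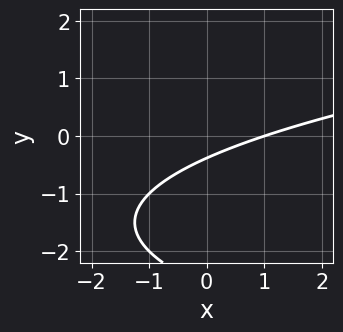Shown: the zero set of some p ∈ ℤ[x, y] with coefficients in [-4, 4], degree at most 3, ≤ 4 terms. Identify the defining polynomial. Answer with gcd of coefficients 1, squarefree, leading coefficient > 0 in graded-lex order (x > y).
First, the degree is 2 — a generic line meets the curve in up to 2 points.
Then, from the visible intercepts: it meets the x-axis at x = 1 (among the integer gridlines).
Finally, fitting integer coefficients to these (and the overall shape) gives p.

y^2 - x + 3*y + 1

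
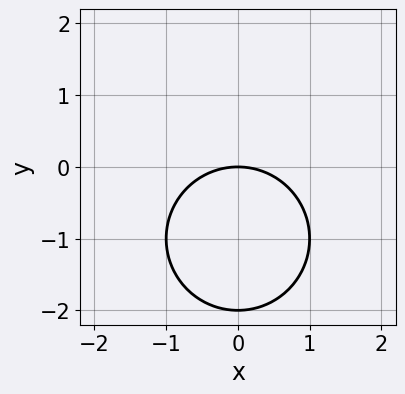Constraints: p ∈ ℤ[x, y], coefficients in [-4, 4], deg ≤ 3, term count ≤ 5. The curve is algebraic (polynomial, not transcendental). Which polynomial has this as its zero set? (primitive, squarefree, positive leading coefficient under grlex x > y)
(a) deg p = 2. No degree-1 curve has this shape.
(b) Symmetries: it's symmetric under x → −x, forcing even powers of x.
(c) Observable constraints: among the integer gridlines, it crosses the y-axis at y ∈ {-2, 0}; it crosses the x-axis at the gridline x = 0.
(d) These observations pin down the coefficients.

x^2 + y^2 + 2*y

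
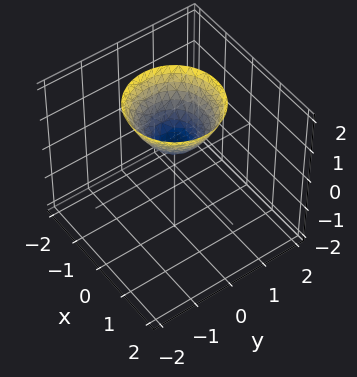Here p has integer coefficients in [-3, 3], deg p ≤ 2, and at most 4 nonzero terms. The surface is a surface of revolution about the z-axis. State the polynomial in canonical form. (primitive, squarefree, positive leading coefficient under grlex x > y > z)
3*x^2 + 3*y^2 - 3*z + 2

1. deg p = 2. A generic line meets the surface in up to 2 points.
2. By symmetry, the z-axis is an axis of rotation, so x and y enter only as x² + y².
3. From the axis intercepts and sections: it misses every integer gridline on the x-axis; a circular section at z = 2 has radius between 1 and 2; it misses every integer gridline on the y-axis.
4. Assembling these constraints gives the stated polynomial.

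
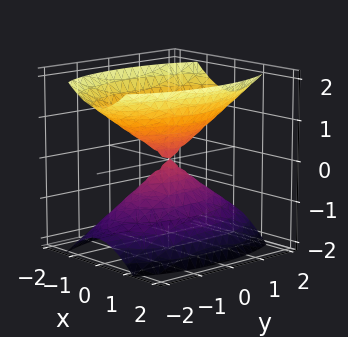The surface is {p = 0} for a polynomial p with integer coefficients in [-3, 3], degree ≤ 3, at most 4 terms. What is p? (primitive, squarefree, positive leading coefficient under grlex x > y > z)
3*x^2 + y^2 - 2*z^2

First, there are 2 components. Treating them together as one polynomial.
Then, degree: two nappes meeting at a single point; a quadric, so deg p = 2.
Then, symmetries: it's symmetric under y → −y, forcing even powers of y; mirror symmetry z ↦ −z ⇒ only even powers of z; mirror symmetry x ↦ −x ⇒ only even powers of x.
Then, from the axis intercepts and sections: one z-axis crossing is at z = 0; it crosses the y-axis at the gridline y = 0; it meets the x-axis at x = 0 (among the integer gridlines).
Finally, together with the visible shape, these determine p as stated.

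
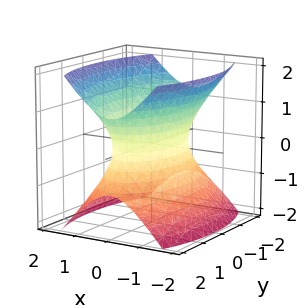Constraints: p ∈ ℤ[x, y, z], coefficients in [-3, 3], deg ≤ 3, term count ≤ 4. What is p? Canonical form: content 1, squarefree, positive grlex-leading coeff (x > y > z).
3*x^2 + y^2 - 2*z^2 - 2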